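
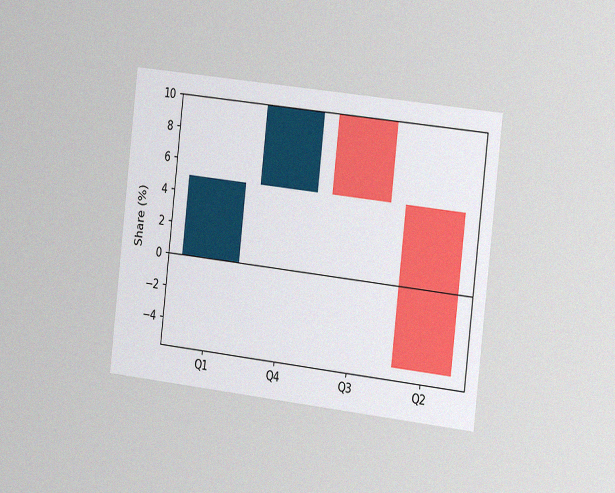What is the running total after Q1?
5%

The chart is tilted about 7° clockwise and viewed slightly from the right, with some photo noise. After Q1 the running total reaches 5%.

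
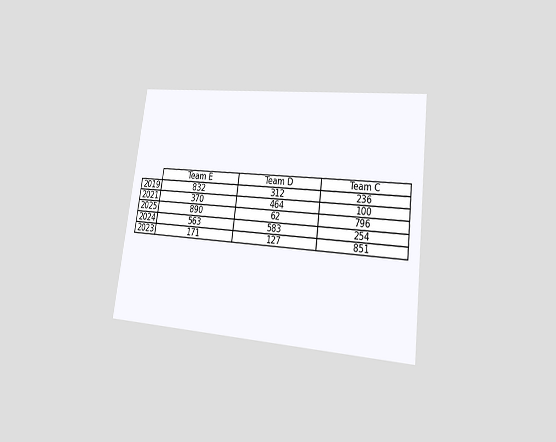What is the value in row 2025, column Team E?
The chart is tilted about 7° clockwise and viewed at a slight angle. The (2025, Team E) cell reads 890.

890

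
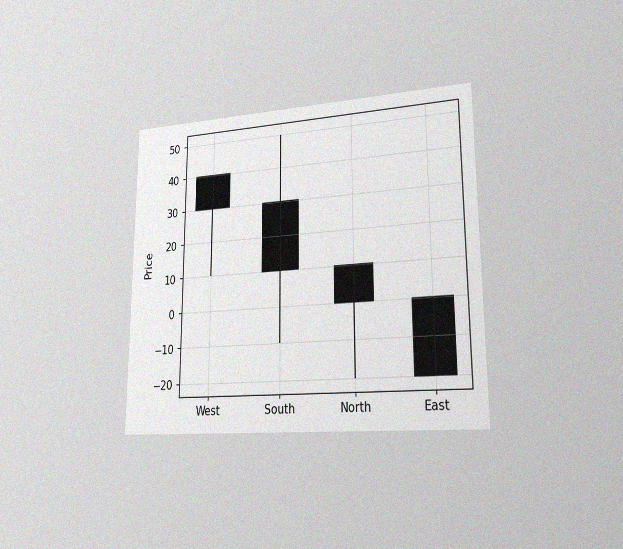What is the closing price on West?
30

The chart is viewed slightly from the right, with some photo noise. The West candle closes at 30.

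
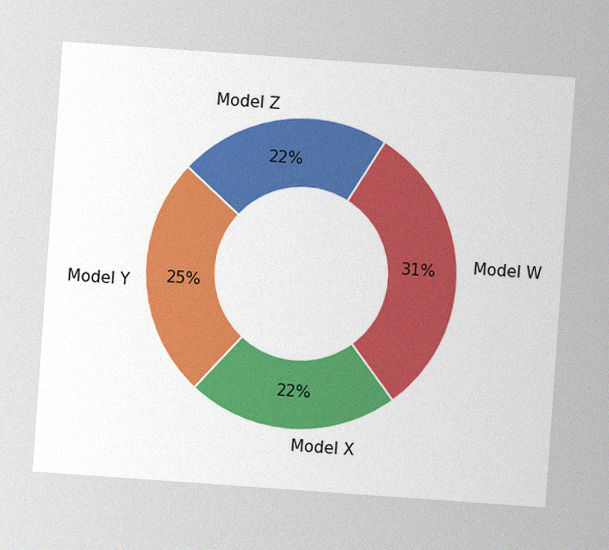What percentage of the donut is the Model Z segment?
The chart is tilted about 4° clockwise, with some photo noise. The Model Z segment takes up 22% of the ring.

22%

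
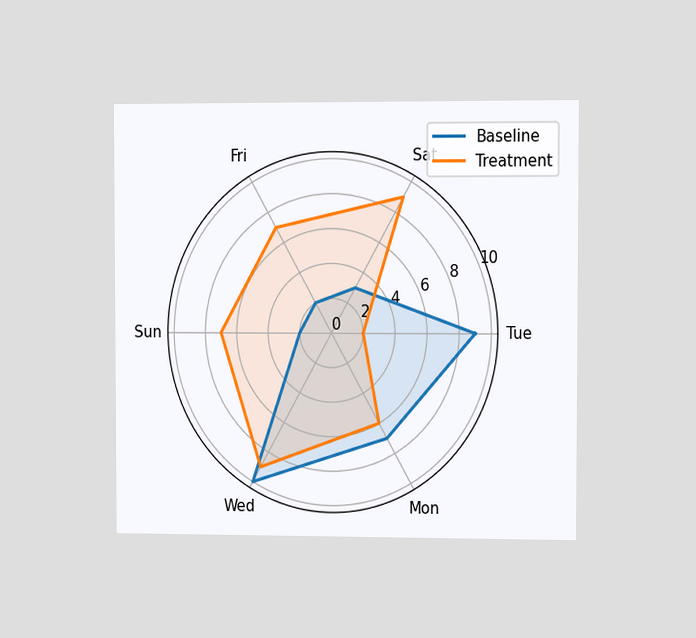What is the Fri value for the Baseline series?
2

The chart is viewed slightly from the right. On the Fri axis, Baseline reaches 2.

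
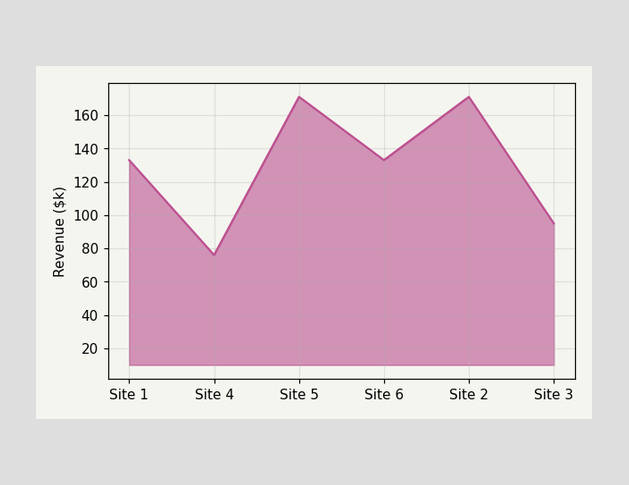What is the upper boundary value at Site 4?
At Site 4 the upper boundary is at $76k.

$76k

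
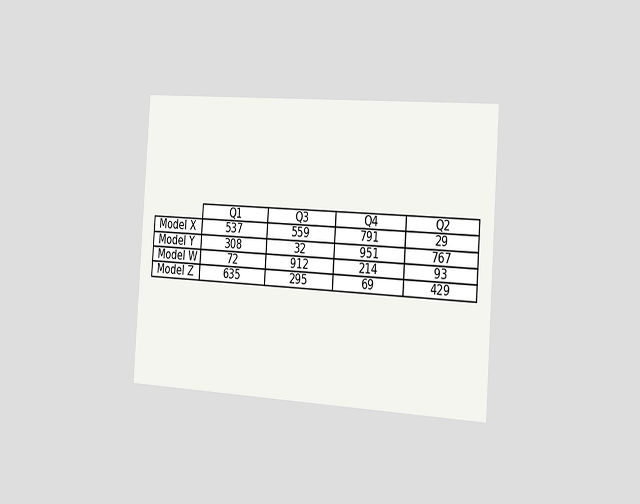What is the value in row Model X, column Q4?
The chart is tilted about 4° clockwise and viewed slightly from the right. The (Model X, Q4) cell reads 791.

791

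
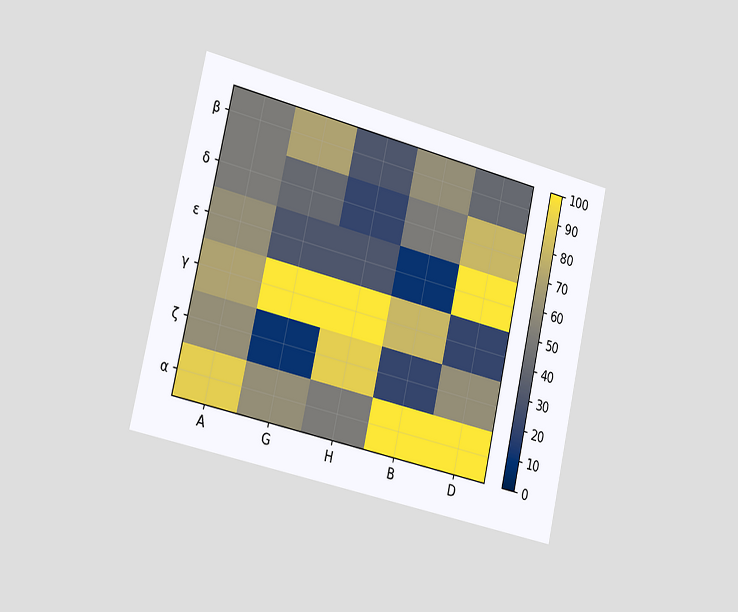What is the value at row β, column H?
The chart is tilted about 13° clockwise and viewed slightly from the left. Matching cell (β, H) against the colorbar gives 30.

30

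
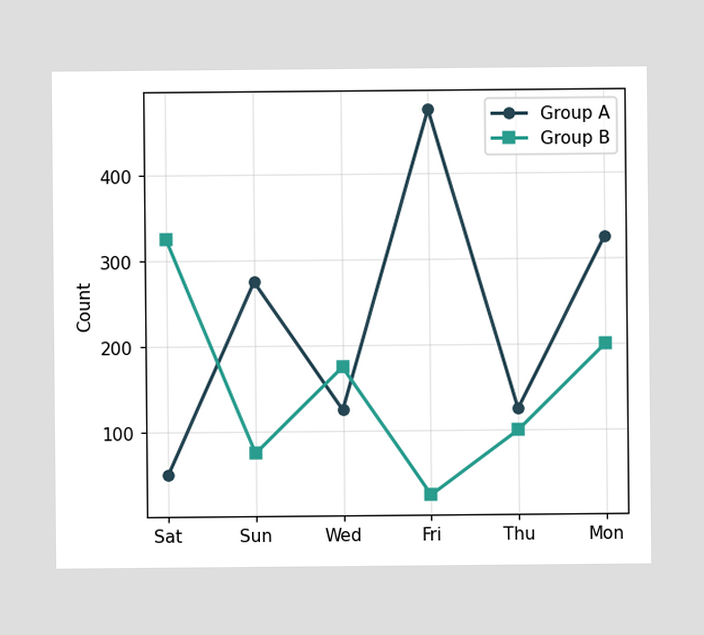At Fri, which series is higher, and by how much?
At Fri, Group A sits above the other line by 450.

Group A, by 450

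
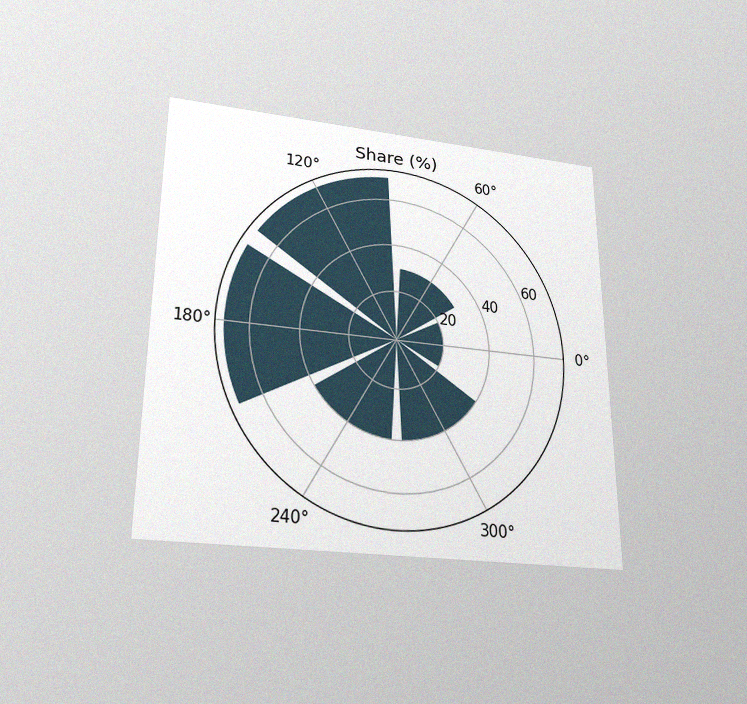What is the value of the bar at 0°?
The chart is viewed slightly from below, with some photo noise. The bar at 0° reaches 20% on the radial axis.

20%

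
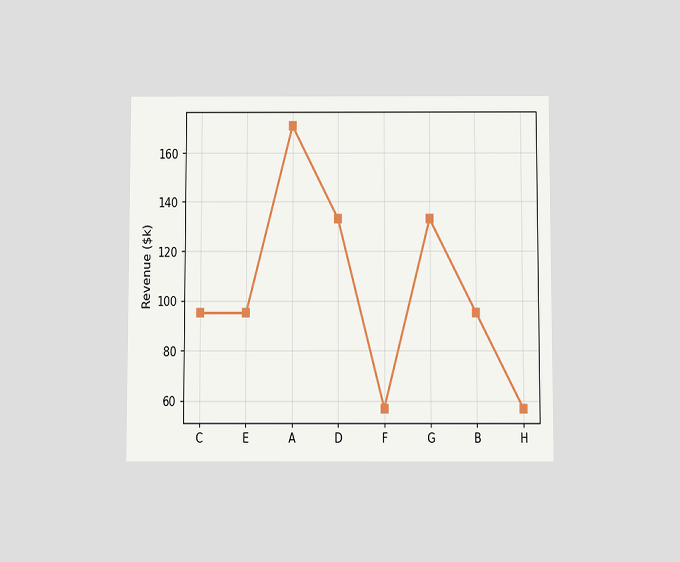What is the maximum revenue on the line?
The chart is viewed slightly from below. The highest point is at A, and reading across to the y-axis gives $171k.

$171k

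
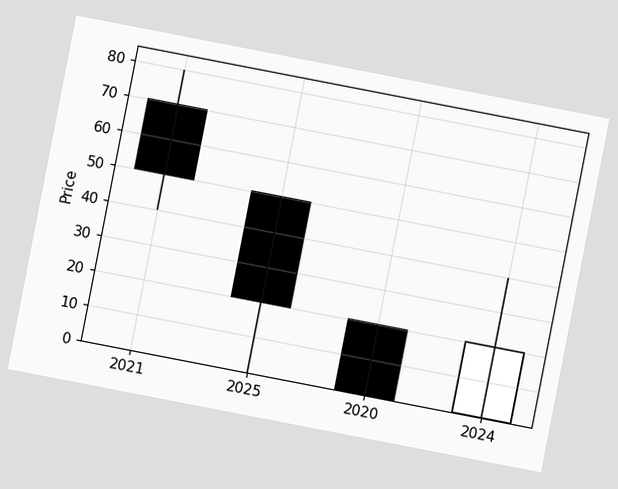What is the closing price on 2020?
The chart is tilted about 11° clockwise. The 2020 candle closes at 0.

0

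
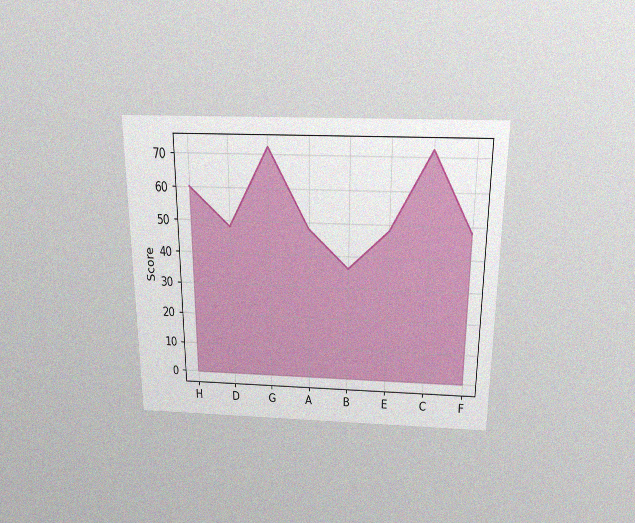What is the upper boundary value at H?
60

The chart is viewed slightly from above, with some photo noise. At H the upper boundary is at 60.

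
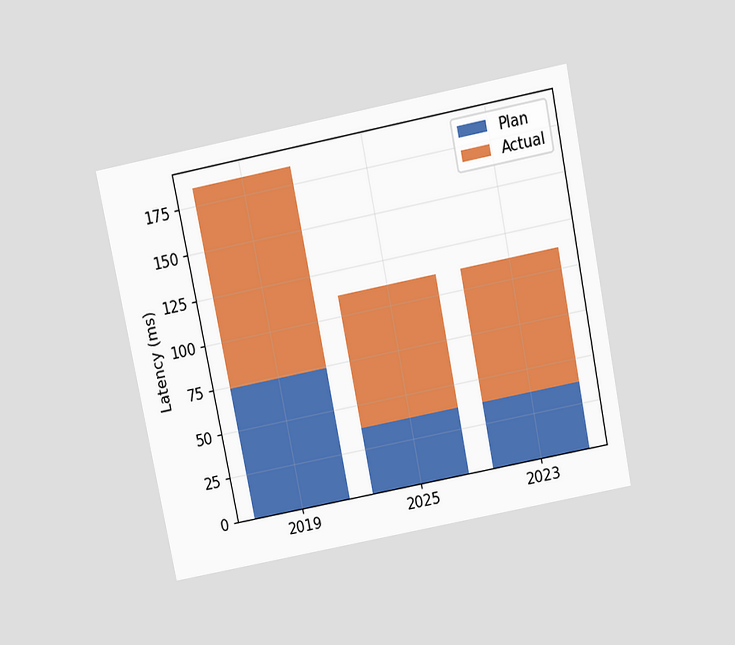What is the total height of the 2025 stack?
The chart is tilted about 11° counter-clockwise and viewed slightly from above. The 2025 stack's top reaches 111ms on the y-axis.

111ms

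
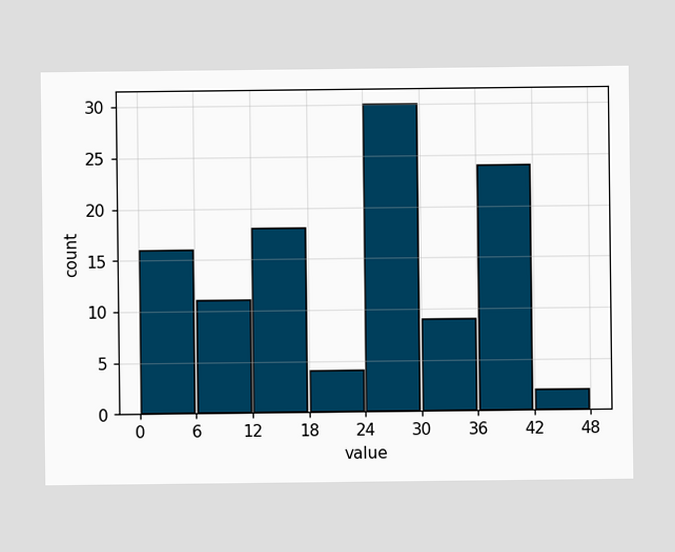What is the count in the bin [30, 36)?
9

The [30, 36) bin has height 9.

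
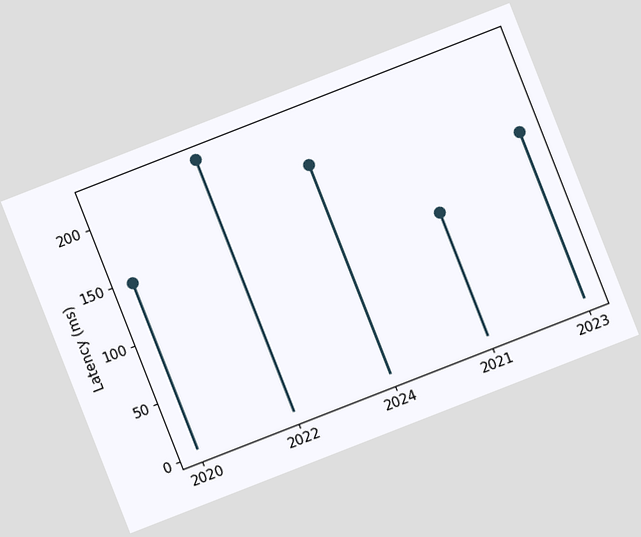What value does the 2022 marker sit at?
222ms

The chart is tilted about 21° counter-clockwise. The 2022 marker sits at 222ms.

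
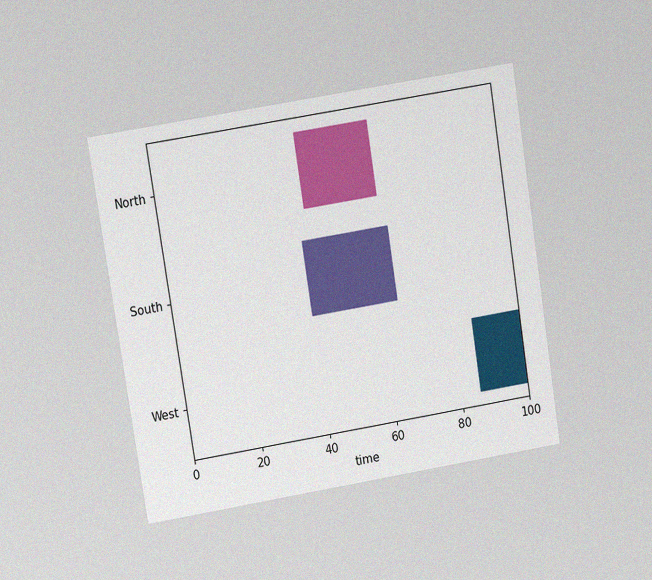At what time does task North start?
42

The chart is tilted about 9° counter-clockwise and viewed at a slight angle, with some photo noise. The North bar begins at t=42.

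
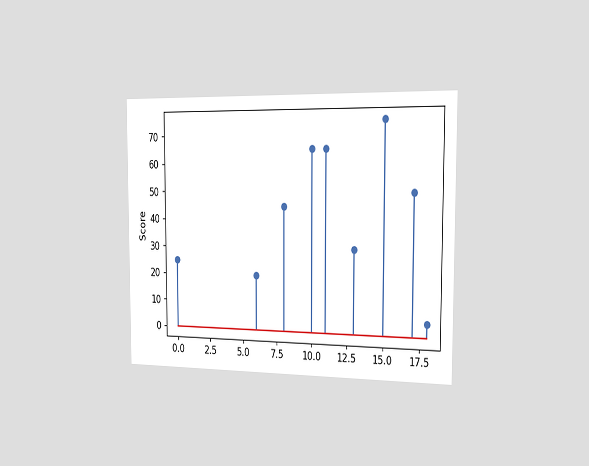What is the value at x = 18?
The chart is viewed slightly from the right. The stem at x=18 reaches 5.

5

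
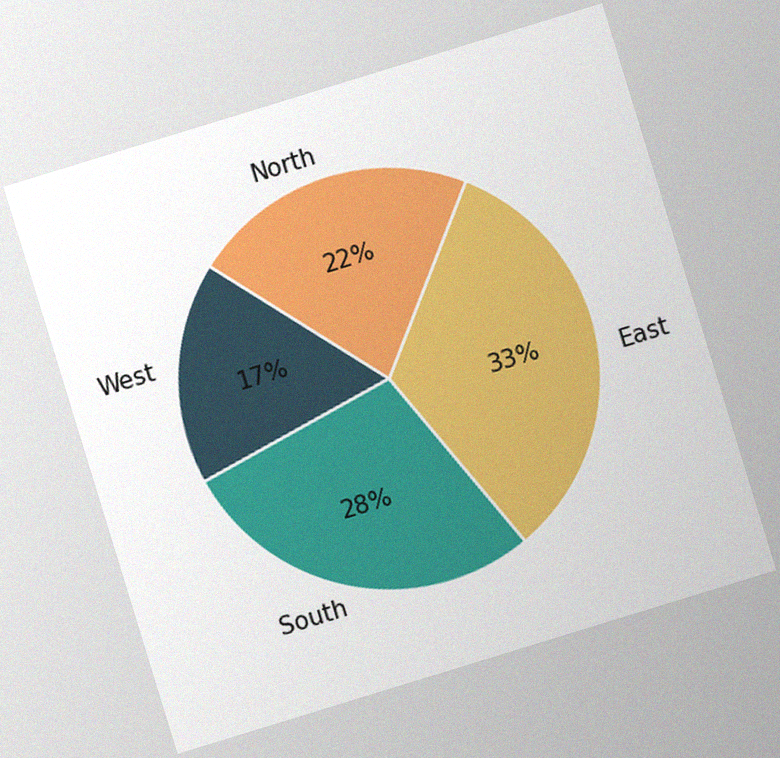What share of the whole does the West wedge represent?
The chart is tilted about 17° counter-clockwise, with some photo noise. The West slice takes up 17% of the pie.

17%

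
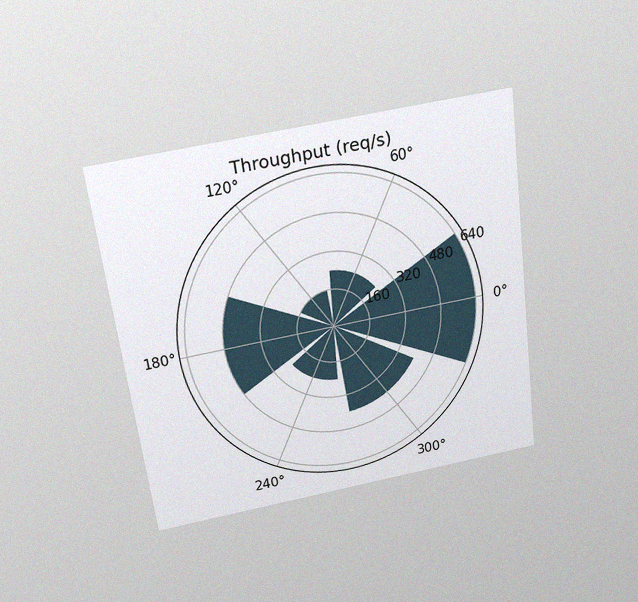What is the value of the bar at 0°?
640req/s

The chart is tilted about 8° counter-clockwise and viewed slightly from above, with some photo noise. The bar at 0° reaches 640req/s on the radial axis.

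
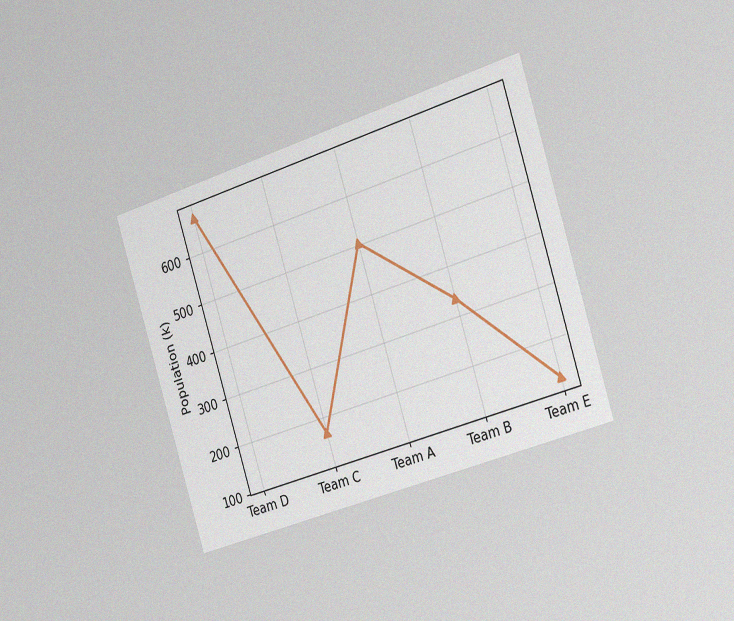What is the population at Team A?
The chart is tilted about 17° counter-clockwise and viewed slightly from the right, with some photo noise. At Team A, the line is at 504k.

504k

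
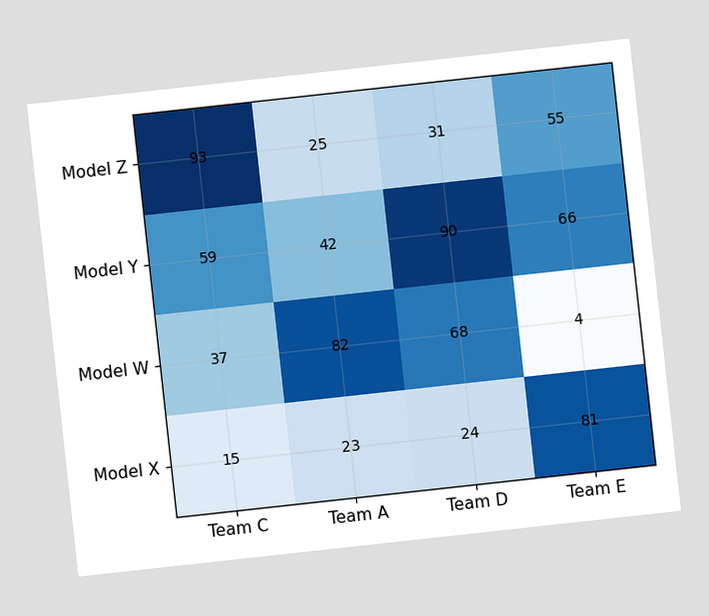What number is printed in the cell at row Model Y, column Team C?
59

The chart is tilted about 6° counter-clockwise. The (Model Y, Team C) cell reads 59.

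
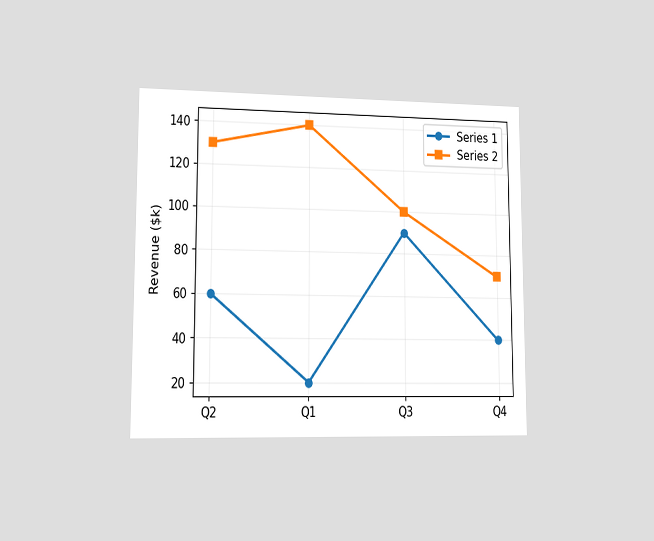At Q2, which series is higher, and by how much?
Series 2, by $70k

The chart is viewed at a slight angle. At Q2, Series 2 sits above the other line by $70k.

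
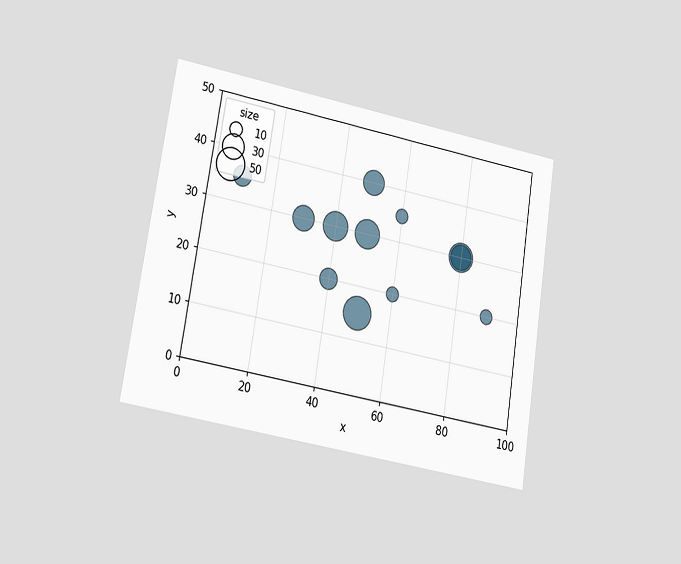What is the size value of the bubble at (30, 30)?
The chart is tilted about 9° clockwise and viewed at a slight angle. Matching the bubble at (30, 30) against the size legend gives 30.

30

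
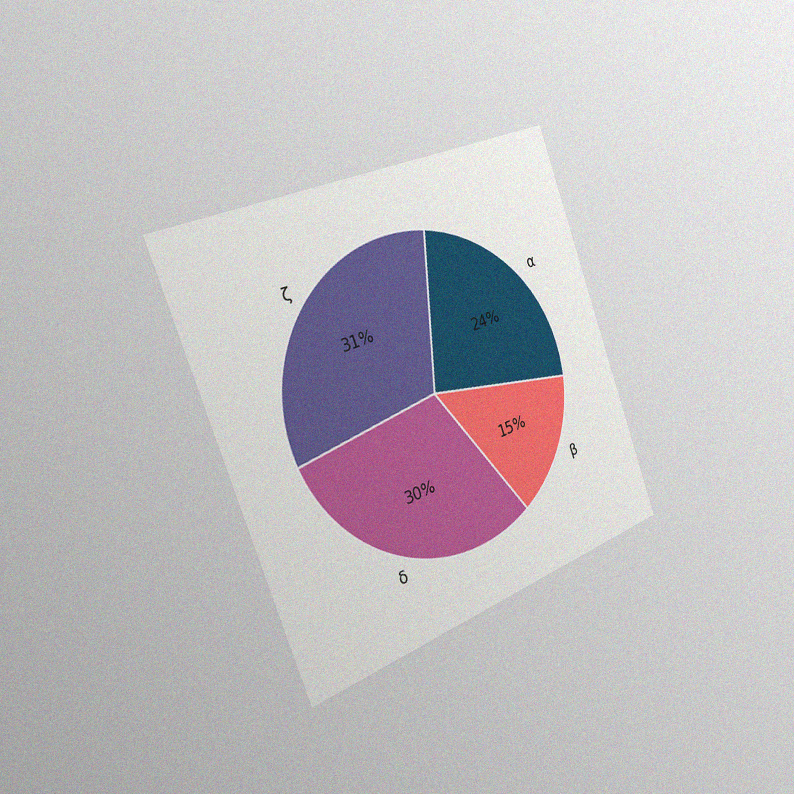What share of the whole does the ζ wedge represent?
31%

The chart is tilted about 21° counter-clockwise and viewed slightly from the left, with some photo noise. The ζ slice takes up 31% of the pie.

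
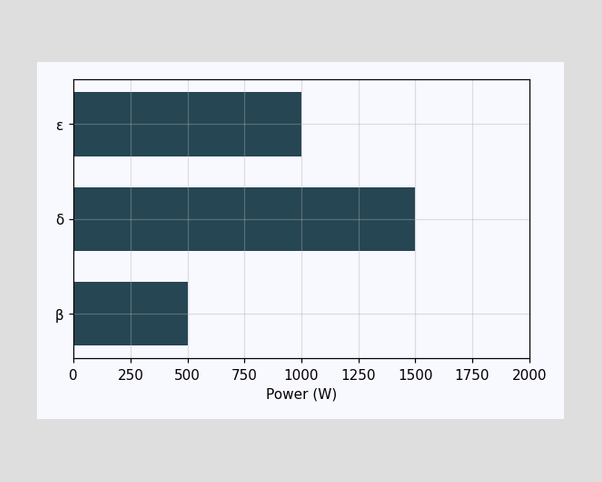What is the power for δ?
1500W

Reading along the chart's x-axis, the δ bar reaches 1500W.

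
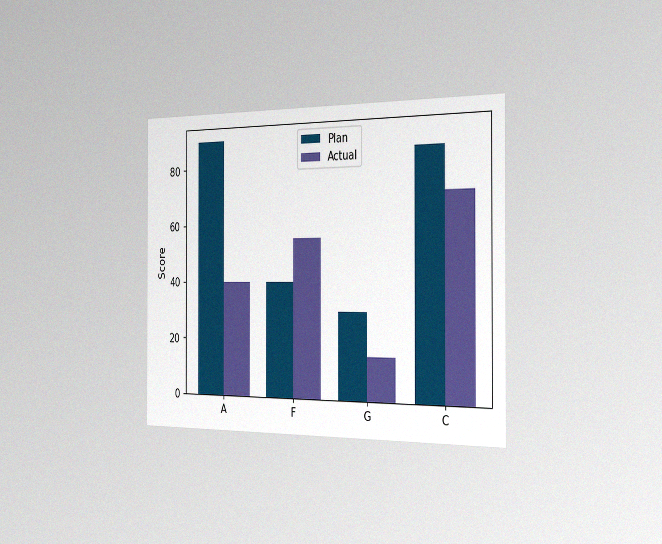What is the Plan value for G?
The chart is viewed slightly from the right, with some photo noise. The Plan bar at G reaches 30 on the y-axis.

30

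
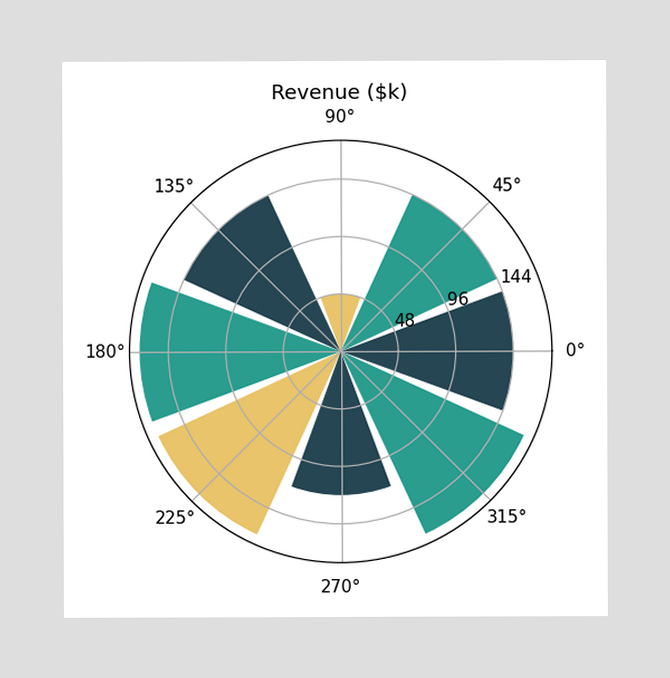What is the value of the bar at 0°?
The bar at 0° reaches $144k on the radial axis.

$144k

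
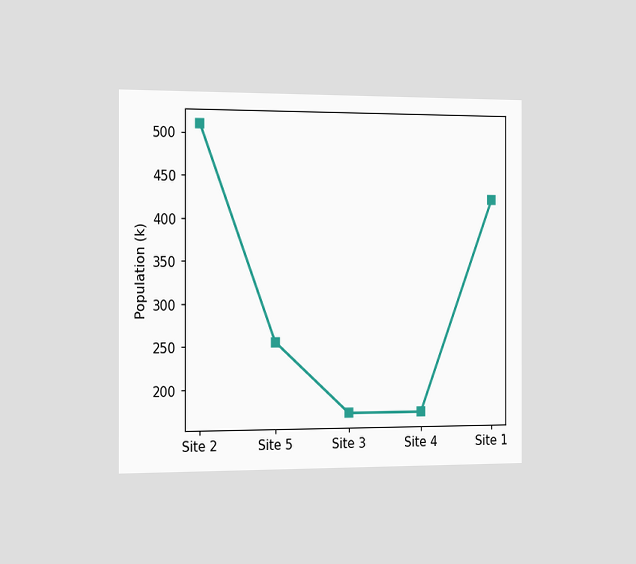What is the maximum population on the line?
510k

The chart is viewed slightly from the left. The highest point is at Site 2, and reading across to the y-axis gives 510k.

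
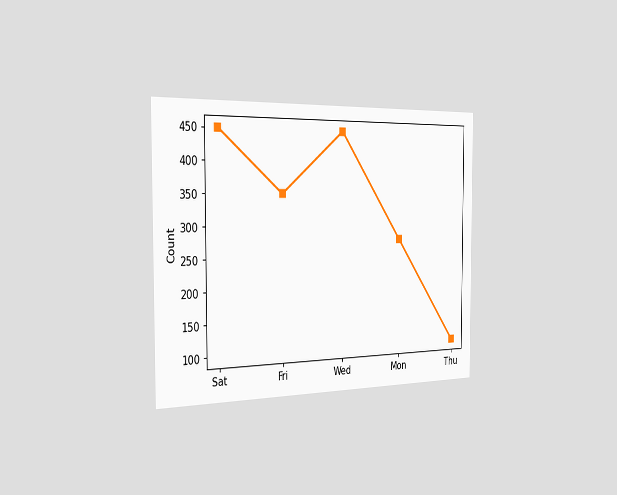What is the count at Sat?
450

The chart is viewed slightly from the left. At Sat, the line is at 450.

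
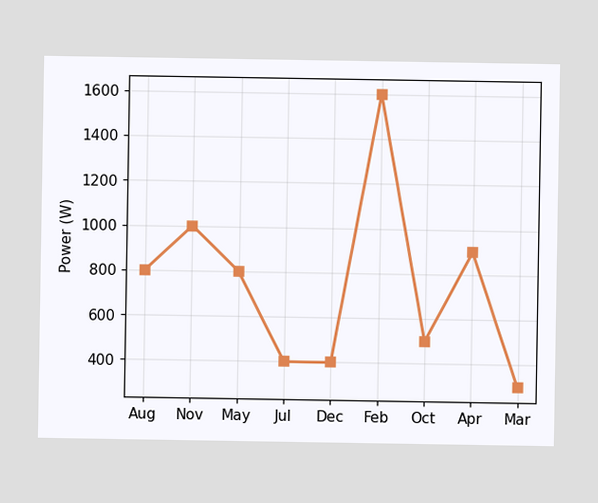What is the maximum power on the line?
1600W

The highest point is at Feb, and reading across to the y-axis gives 1600W.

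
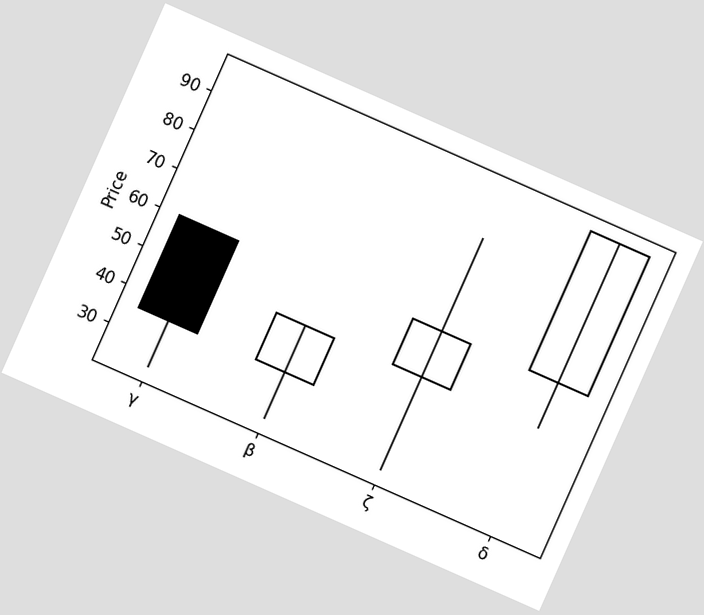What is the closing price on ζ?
The chart is tilted about 24° clockwise. The ζ candle closes at 60.

60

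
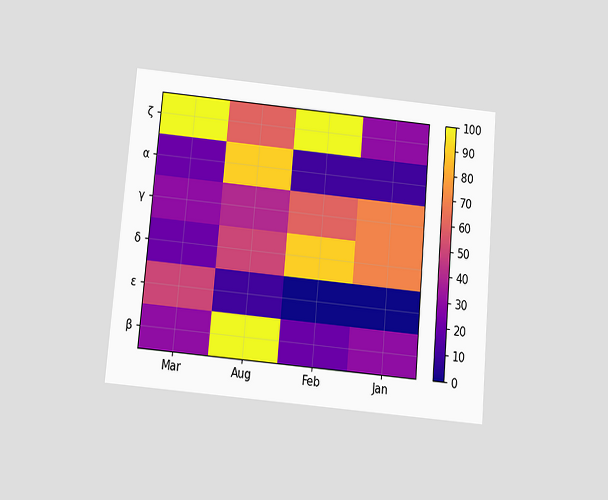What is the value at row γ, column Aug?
40

The chart is tilted about 5° clockwise and viewed slightly from below. Matching cell (γ, Aug) against the colorbar gives 40.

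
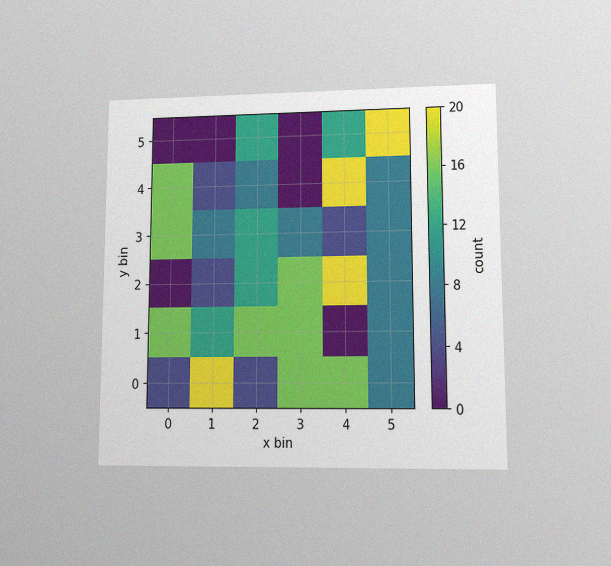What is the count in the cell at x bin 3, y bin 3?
8

The chart is viewed at a slight angle, with some photo noise. Matching the cell (3, 3) against the colorbar gives 8.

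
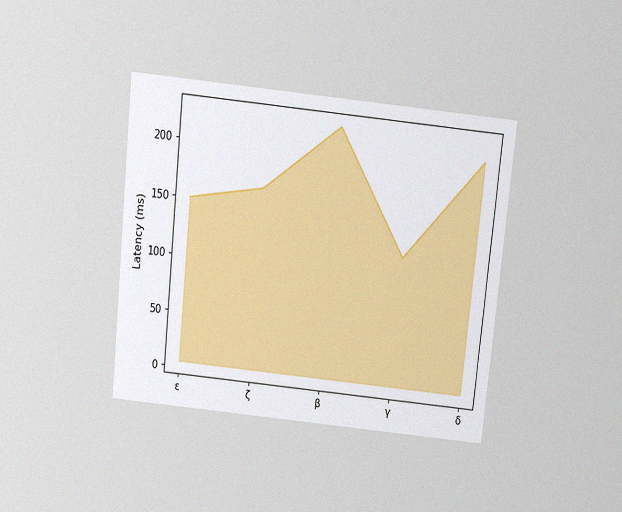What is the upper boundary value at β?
The chart is tilted about 6° clockwise and viewed slightly from above, with some photo noise. At β the upper boundary is at 225ms.

225ms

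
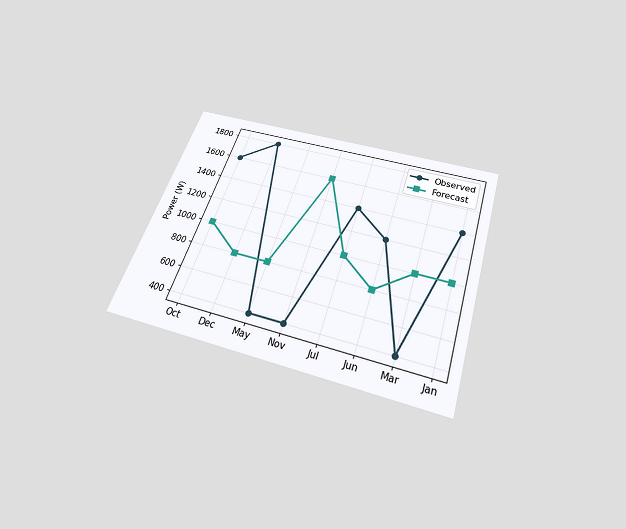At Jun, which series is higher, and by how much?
Observed, by 400W

The chart is tilted about 18° clockwise and viewed slightly from below. At Jun, Observed sits above the other line by 400W.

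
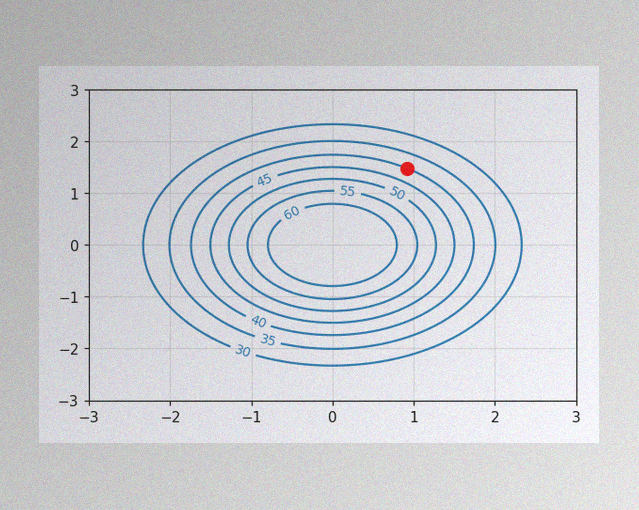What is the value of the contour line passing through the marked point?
The image has some photo noise and uneven lighting. The marked point sits on the contour labelled 40.

40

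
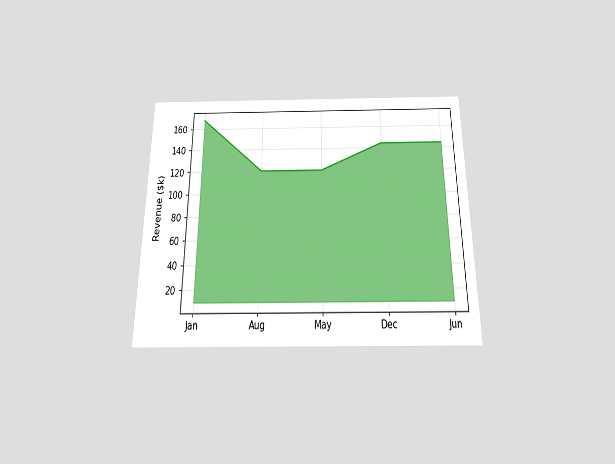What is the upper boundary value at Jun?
The chart is viewed slightly from below. At Jun the upper boundary is at $144k.

$144k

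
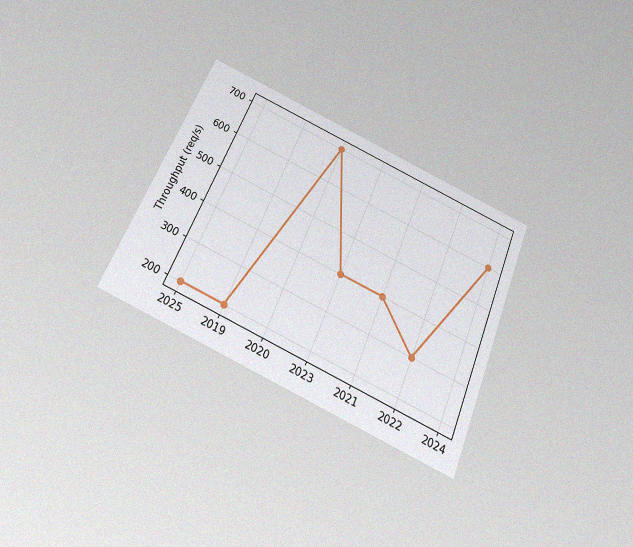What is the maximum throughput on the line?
700req/s

The chart is tilted about 23° clockwise and viewed slightly from below, with some photo noise. The highest point is at 2020, and reading across to the y-axis gives 700req/s.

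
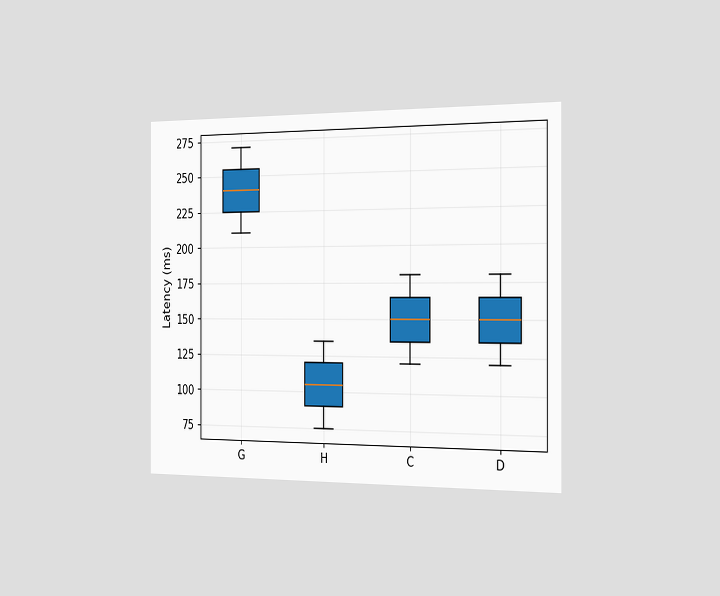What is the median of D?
The chart is viewed slightly from the right. The median line in the D box sits at 150ms.

150ms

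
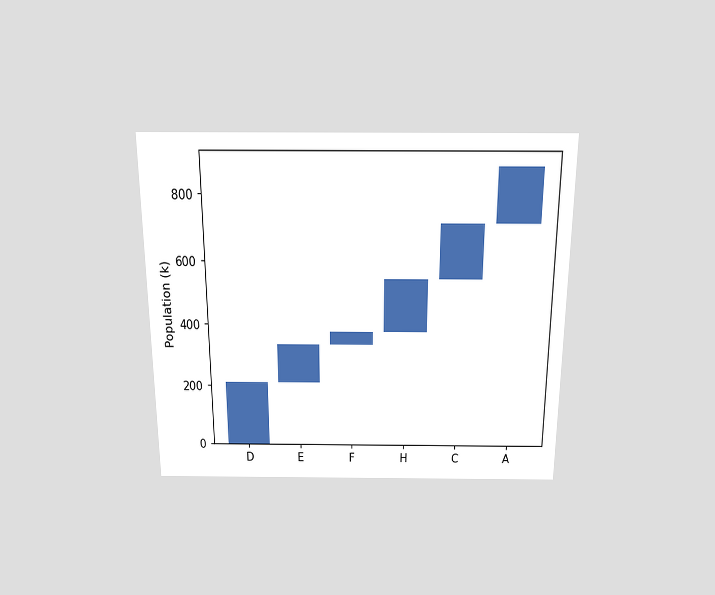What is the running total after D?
210k

The chart is viewed slightly from above. After D the running total reaches 210k.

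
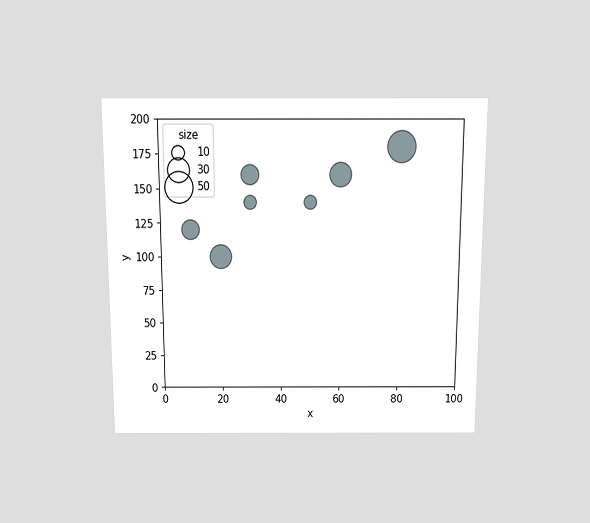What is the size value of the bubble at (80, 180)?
50

The chart is viewed slightly from above. Matching the bubble at (80, 180) against the size legend gives 50.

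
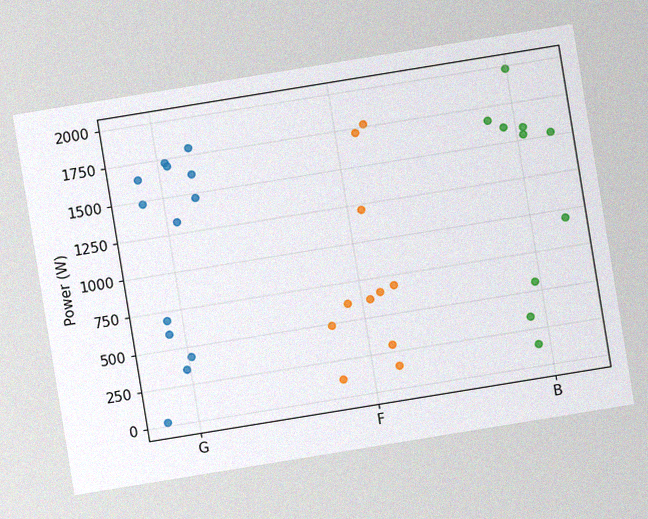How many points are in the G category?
13

The chart is tilted about 9° counter-clockwise, with some photo noise. Counting the markers in the G column gives 13.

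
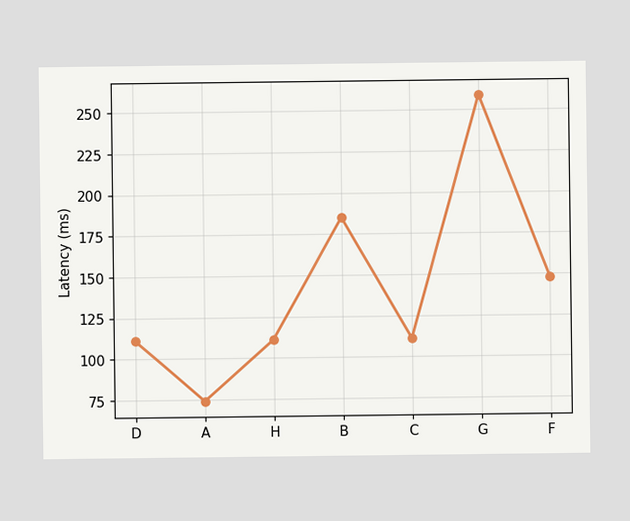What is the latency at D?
At D, the line is at 111ms.

111ms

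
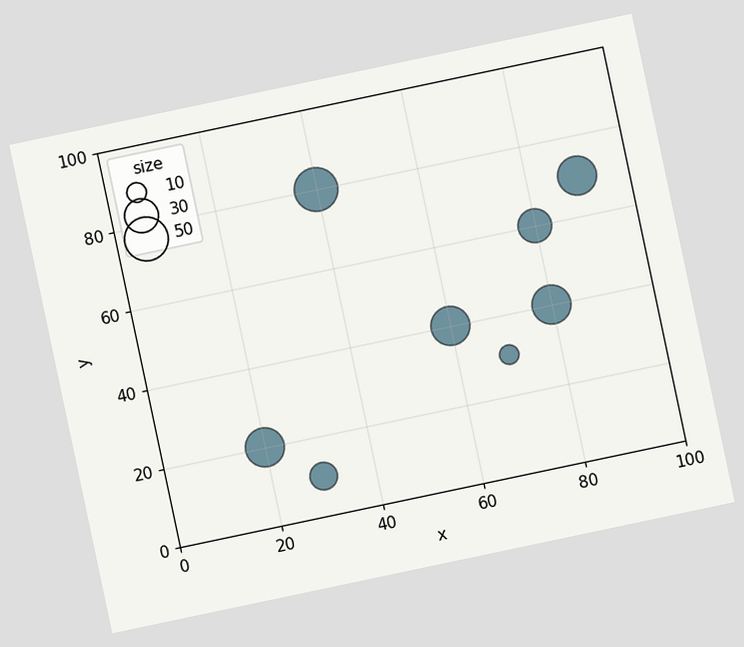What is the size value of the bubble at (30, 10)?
The chart is tilted about 12° counter-clockwise. Matching the bubble at (30, 10) against the size legend gives 20.

20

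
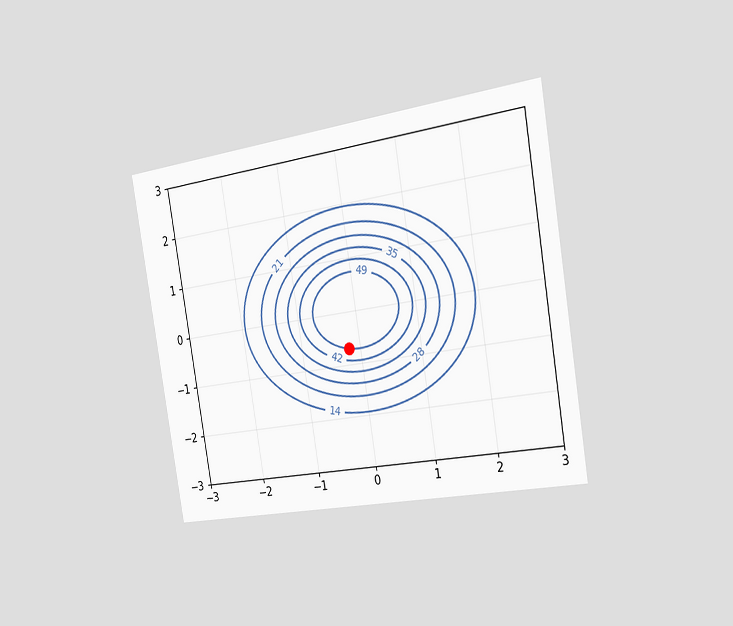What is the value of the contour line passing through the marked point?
The chart is tilted about 9° counter-clockwise and viewed slightly from the right. The marked point sits on the contour labelled 49.

49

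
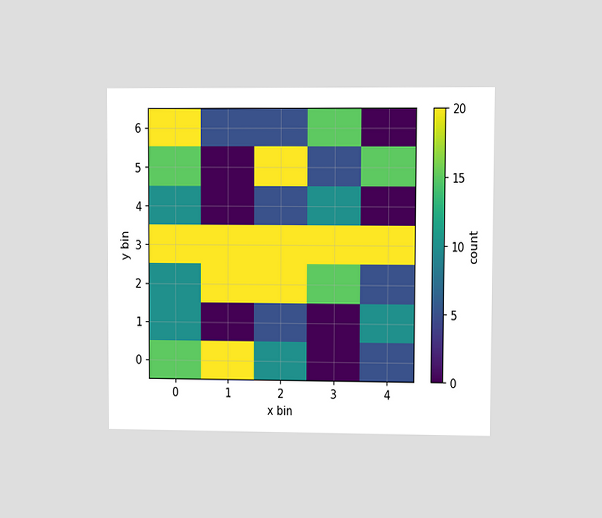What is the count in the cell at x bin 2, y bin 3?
The chart is viewed at a slight angle. Matching the cell (2, 3) against the colorbar gives 20.

20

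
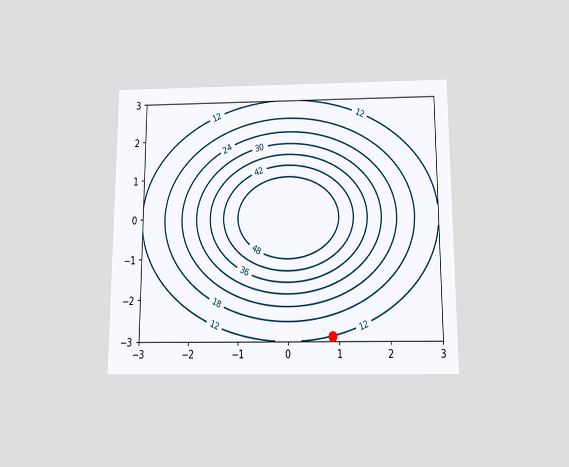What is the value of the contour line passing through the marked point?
The chart is viewed slightly from below. The marked point sits on the contour labelled 12.

12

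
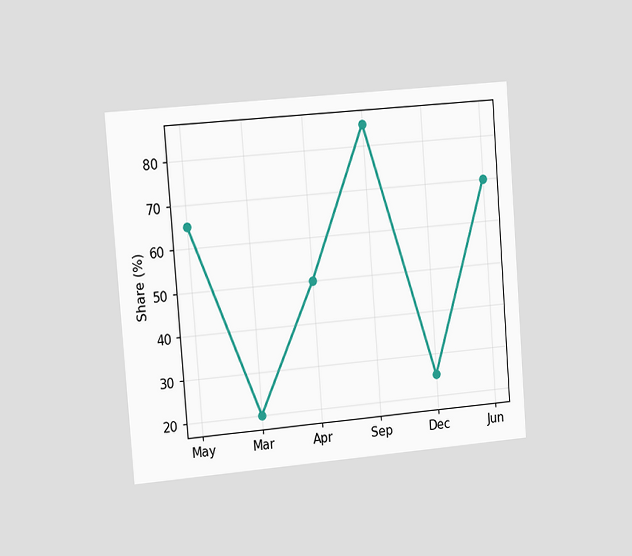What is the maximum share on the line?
The chart is tilted about 4° counter-clockwise and viewed slightly from the left. The highest point is at Sep, and reading across to the y-axis gives 85%.

85%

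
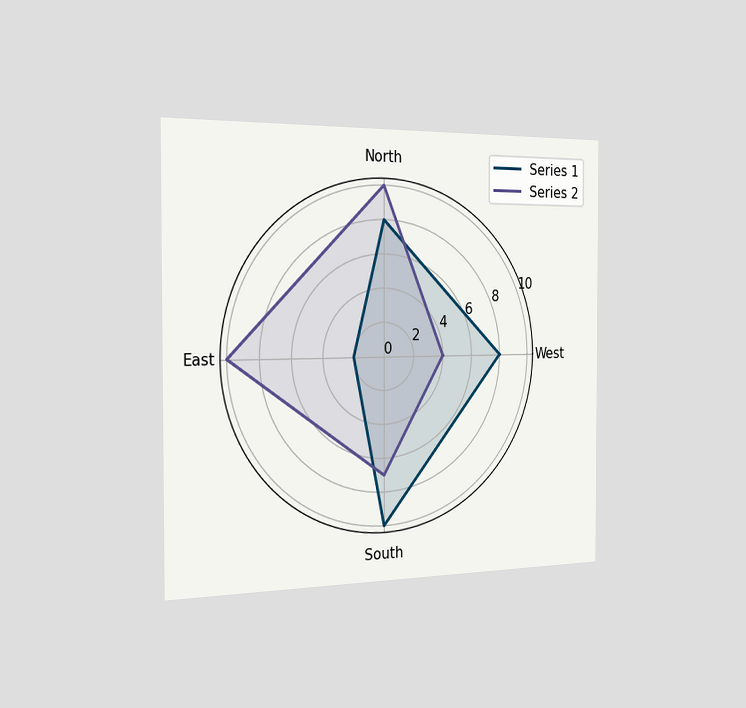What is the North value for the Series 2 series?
The chart is viewed slightly from the left. On the North axis, Series 2 reaches 10.

10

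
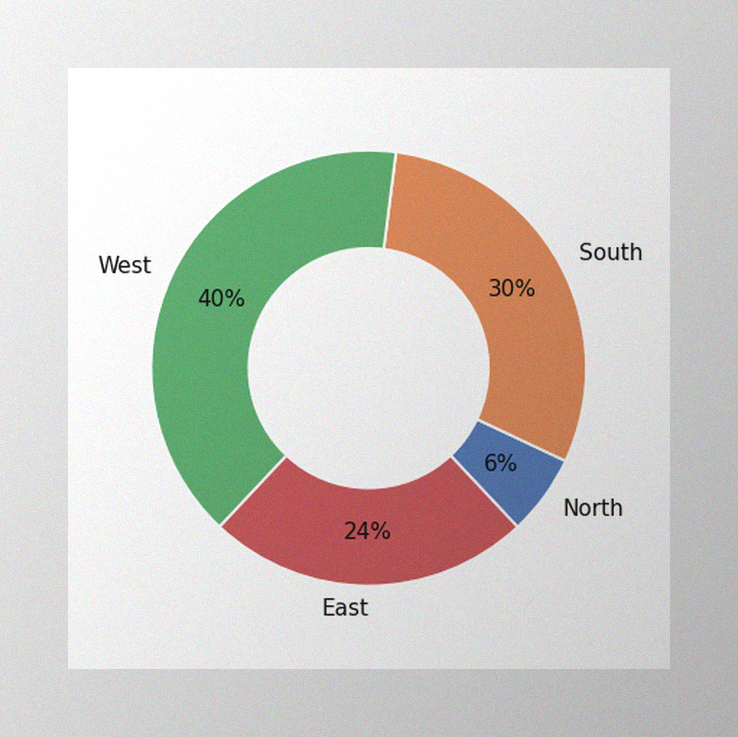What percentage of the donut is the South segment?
30%

The image has some photo noise and uneven lighting. The South segment takes up 30% of the ring.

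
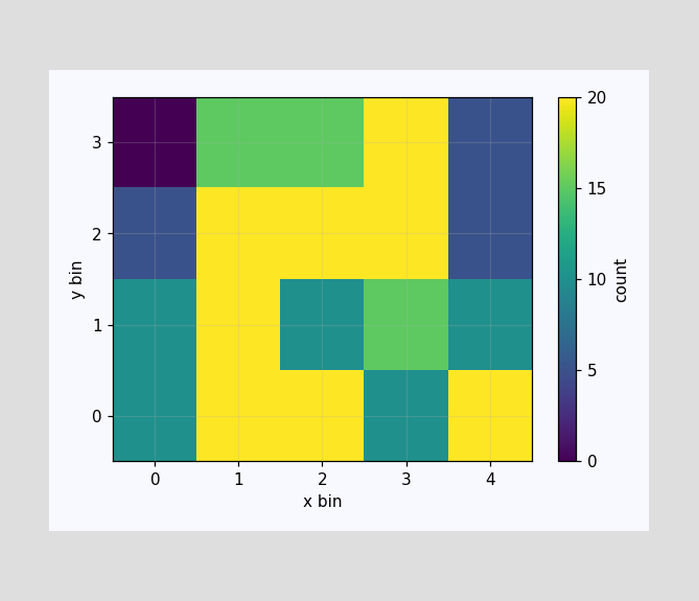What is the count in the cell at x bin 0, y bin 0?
10

Matching the cell (0, 0) against the colorbar gives 10.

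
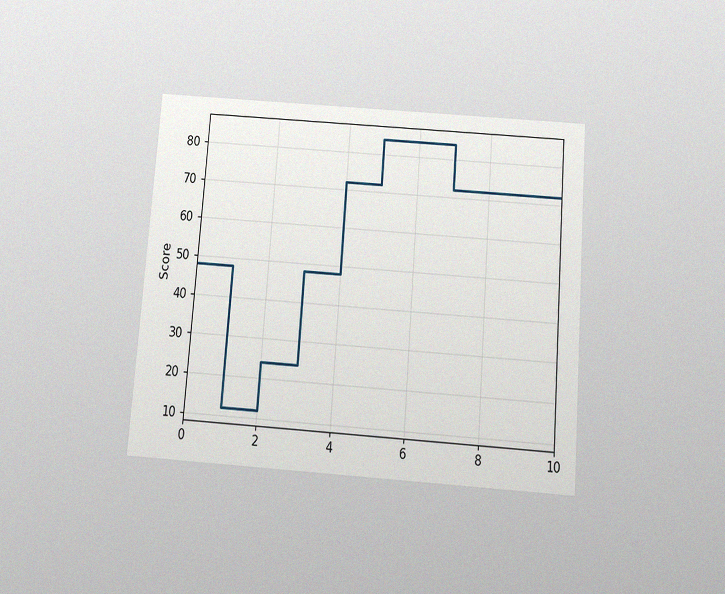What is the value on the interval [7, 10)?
The chart is tilted about 4° clockwise and viewed slightly from below, with some photo noise. On [7, 10) the step sits at 72.

72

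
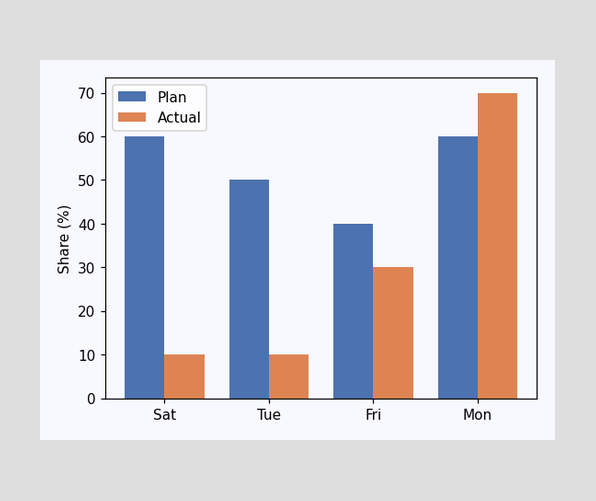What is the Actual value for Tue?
10%

The Actual bar at Tue reaches 10% on the y-axis.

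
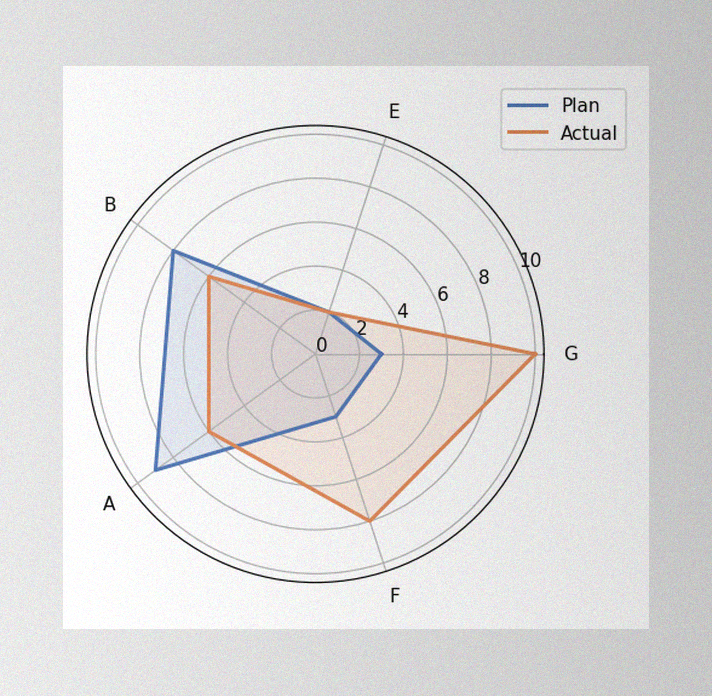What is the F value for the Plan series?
3

The image has some photo noise and uneven lighting. On the F axis, Plan reaches 3.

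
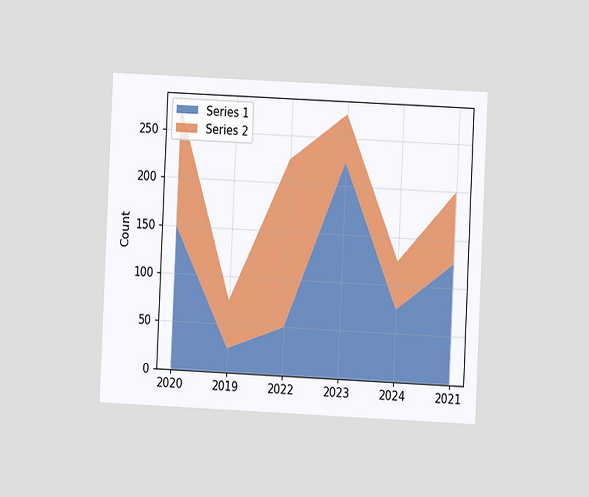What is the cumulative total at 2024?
125

The chart is tilted about 3° clockwise and viewed at a slight angle. The stacked total at 2024 reaches 125.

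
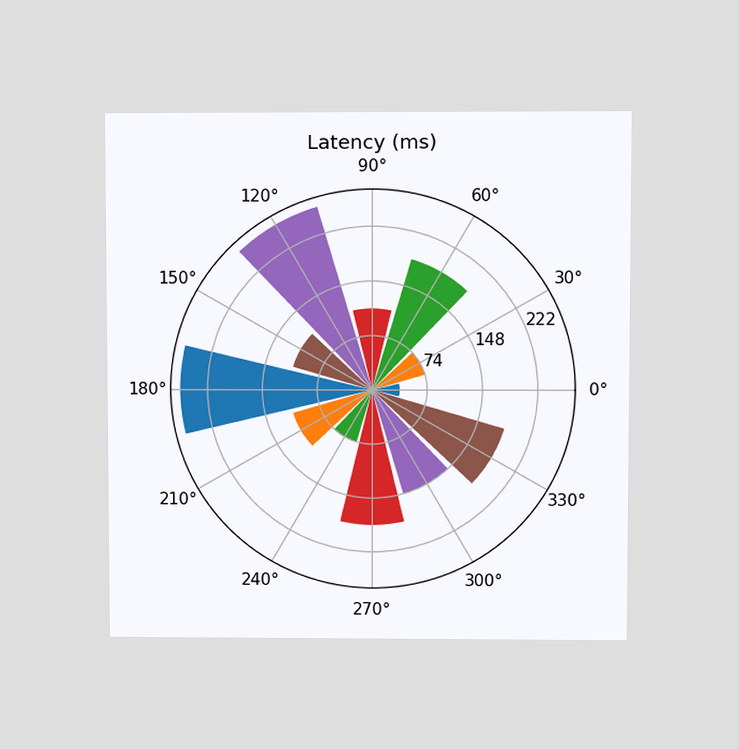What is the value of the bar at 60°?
The chart is viewed at a slight angle. The bar at 60° reaches 185ms on the radial axis.

185ms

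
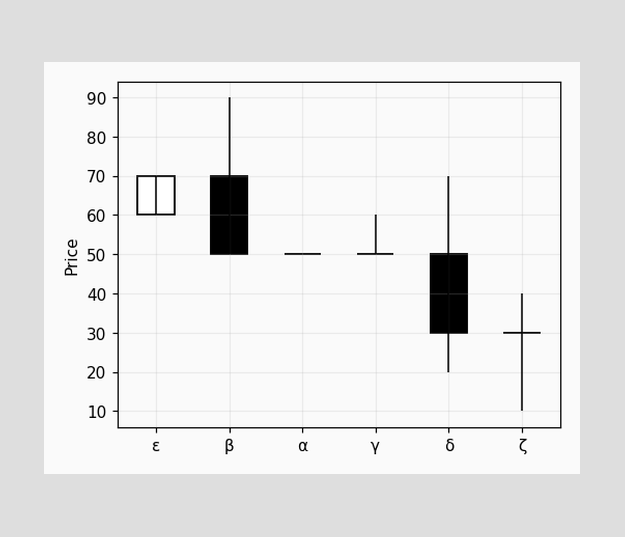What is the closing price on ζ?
30

The ζ candle closes at 30.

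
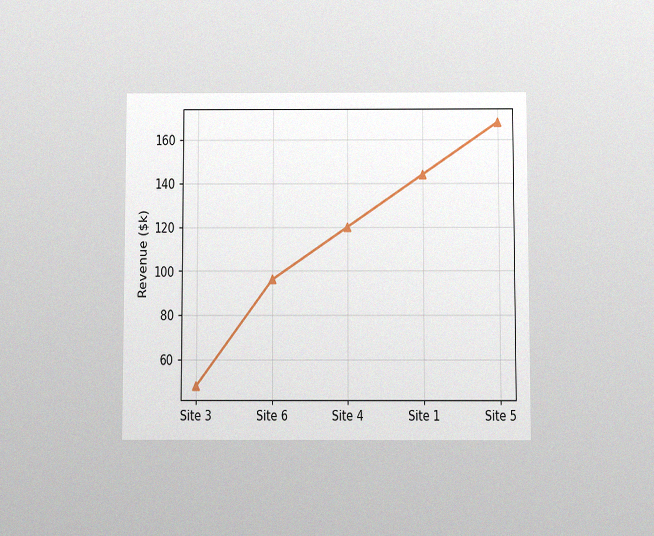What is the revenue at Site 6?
$96k

The chart is viewed slightly from below, with some photo noise. At Site 6, the line is at $96k.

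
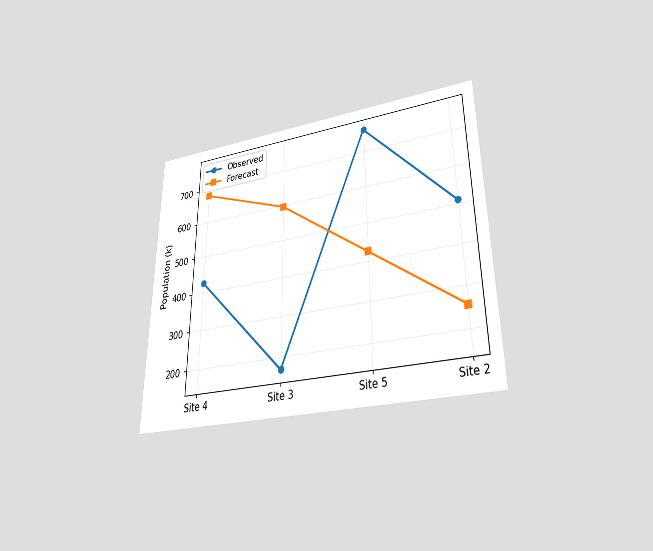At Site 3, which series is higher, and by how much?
The chart is viewed slightly from below. At Site 3, Forecast sits above the other line by 425k.

Forecast, by 425k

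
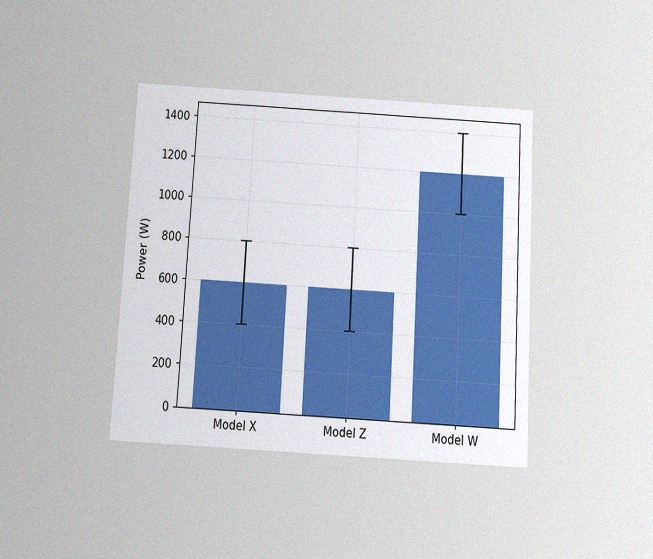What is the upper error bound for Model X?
800W

The chart is tilted about 3° clockwise and viewed slightly from below, with some photo noise. The Model X bar's upper whisker reaches 800W.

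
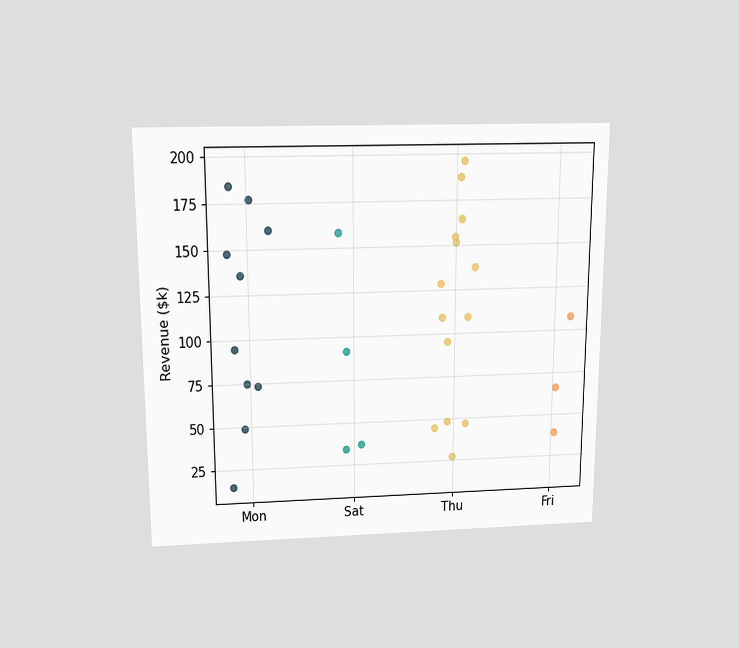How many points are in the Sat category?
The chart is viewed slightly from above. Counting the markers in the Sat column gives 4.

4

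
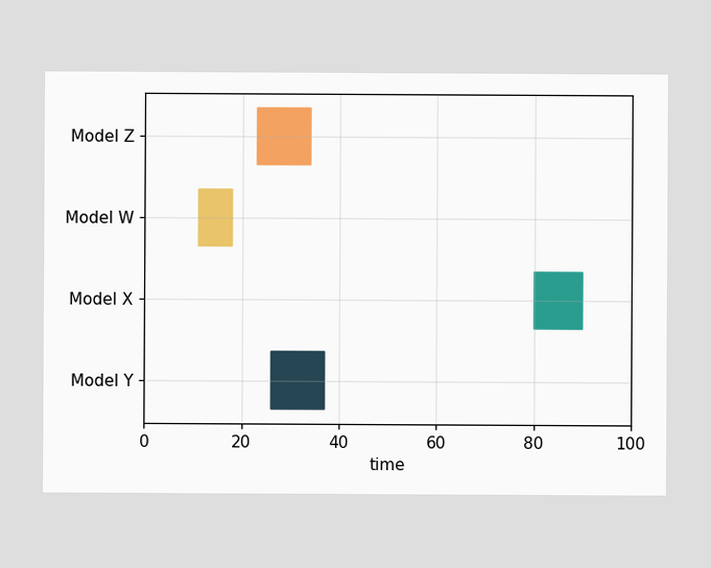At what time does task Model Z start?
The Model Z bar begins at t=23.

23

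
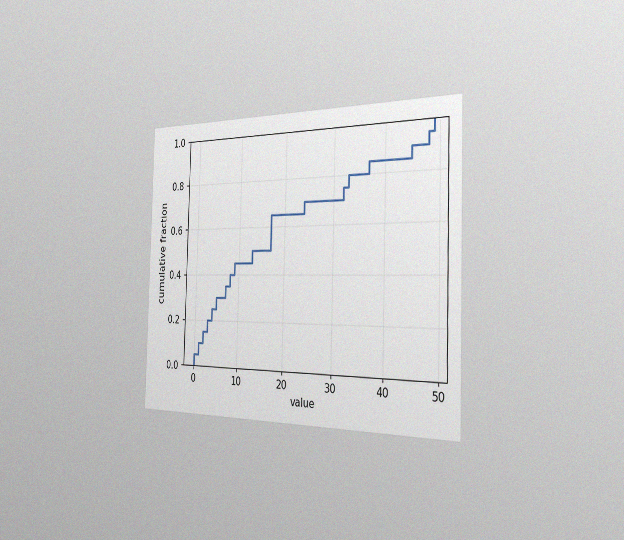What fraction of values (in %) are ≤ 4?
The chart is viewed slightly from the right, with some photo noise. At x=4 the ECDF step is at 25%.

25%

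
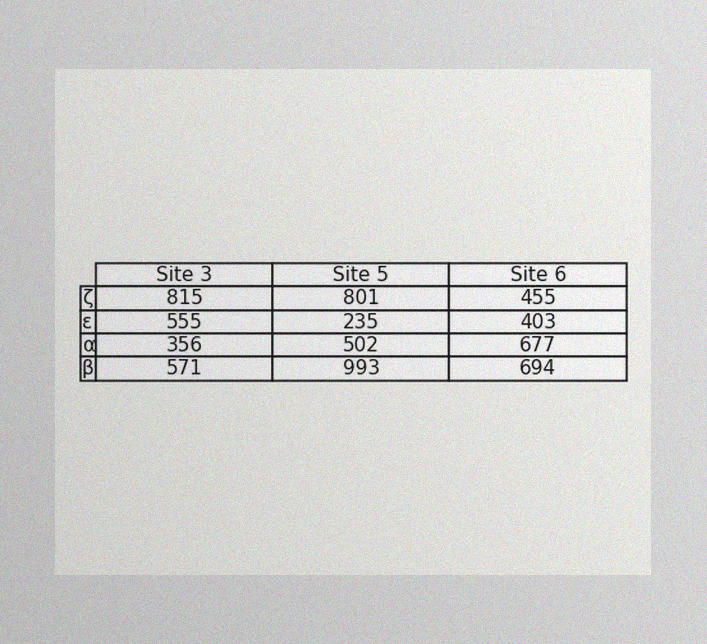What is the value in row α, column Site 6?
The image has some photo noise and uneven lighting. The (α, Site 6) cell reads 677.

677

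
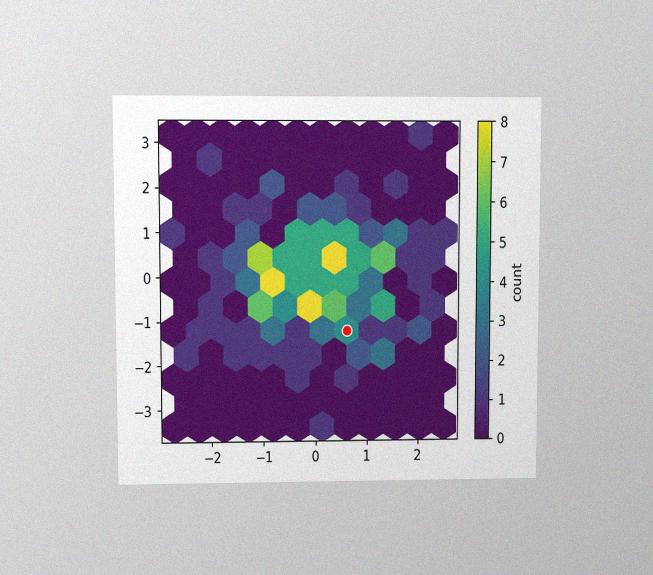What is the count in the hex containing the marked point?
The chart is viewed at a slight angle, with some photo noise. The marked hex reads 4 on the colorbar.

4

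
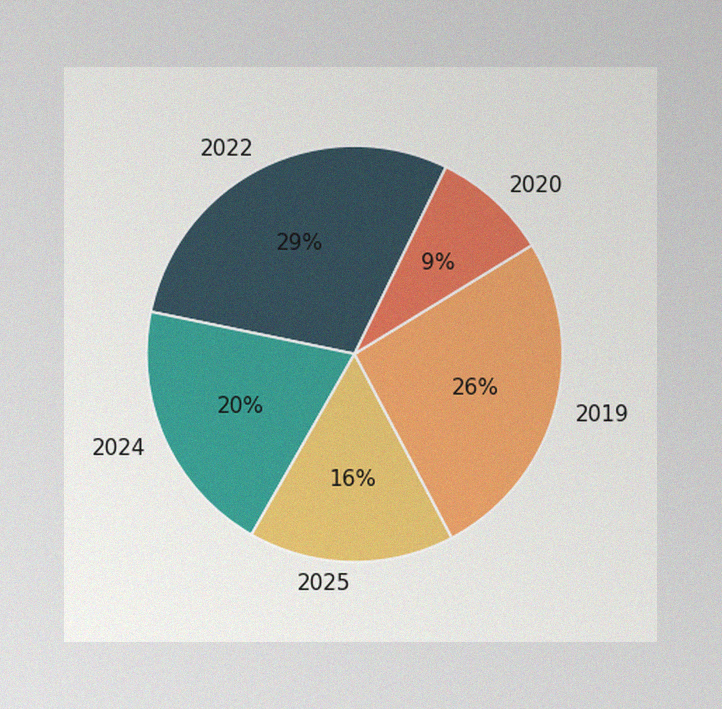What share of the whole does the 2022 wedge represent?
The image has some photo noise and uneven lighting. The 2022 slice takes up 29% of the pie.

29%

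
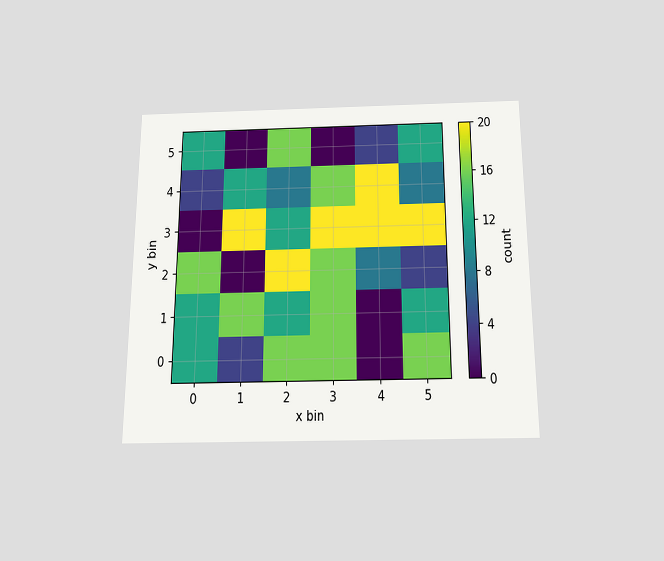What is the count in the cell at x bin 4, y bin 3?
The chart is viewed slightly from below. Matching the cell (4, 3) against the colorbar gives 20.

20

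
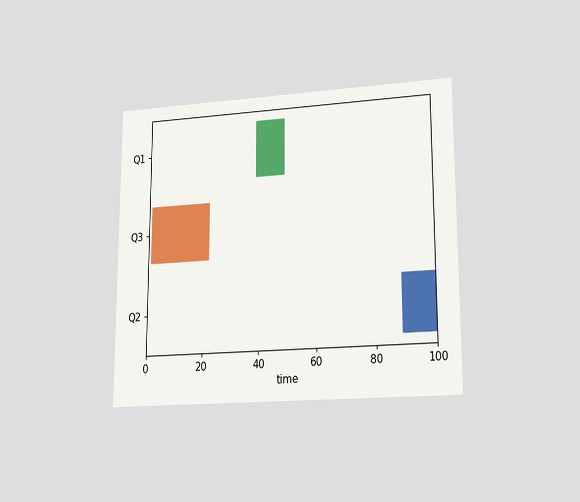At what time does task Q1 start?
39

The chart is viewed at a slight angle. The Q1 bar begins at t=39.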